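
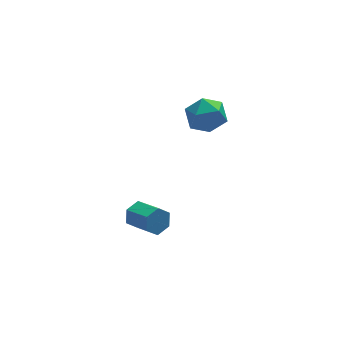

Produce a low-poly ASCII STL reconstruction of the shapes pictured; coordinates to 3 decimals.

solid 
facet normal -0.463 0.813 -0.353
outer loop
vertex -1.271 3.076 -4.004
vertex -1.823 3.005 -3.444
vertex -1.174 3.434 -3.307
endloop
endfacet
facet normal 0.878 0.366 -0.310
outer loop
vertex -1.271 3.076 -4.004
vertex -1.174 3.434 -3.307
vertex -0.525 1.767 -3.437
endloop
endfacet
facet normal 0.878 0.366 -0.310
outer loop
vertex -0.525 1.767 -3.437
vertex -1.174 3.434 -3.307
vertex -0.428 2.125 -2.739
endloop
endfacet
facet normal 0.464 -0.813 0.352
outer loop
vertex -0.525 1.767 -3.437
vertex -0.428 2.125 -2.739
vertex -1.077 1.695 -2.876
endloop
endfacet
facet normal -0.463 0.813 -0.352
outer loop
vertex -1.174 3.434 -3.307
vertex -1.823 3.005 -3.444
vertex -1.726 3.362 -2.746
endloop
endfacet
facet normal 0.545 0.575 0.610
outer loop
vertex -1.174 3.434 -3.307
vertex -1.726 3.362 -2.746
vertex -0.428 2.125 -2.739
endloop
endfacet
facet normal 0.545 0.575 0.611
outer loop
vertex -0.428 2.125 -2.739
vertex -1.726 3.362 -2.746
vertex -0.98 2.053 -2.179
endloop
endfacet
facet normal 0.464 -0.813 0.353
outer loop
vertex -0.428 2.125 -2.739
vertex -0.98 2.053 -2.179
vertex -1.077 1.695 -2.876
endloop
endfacet
facet normal -0.463 0.813 -0.352
outer loop
vertex -1.726 3.362 -2.746
vertex -1.823 3.005 -3.444
vertex -2.375 2.933 -2.883
endloop
endfacet
facet normal -0.332 0.209 0.920
outer loop
vertex -1.726 3.362 -2.746
vertex -2.375 2.933 -2.883
vertex -0.98 2.053 -2.179
endloop
endfacet
facet normal -0.332 0.209 0.920
outer loop
vertex -0.98 2.053 -2.179
vertex -2.375 2.933 -2.883
vertex -1.629 1.624 -2.316
endloop
endfacet
facet normal 0.463 -0.813 0.353
outer loop
vertex -0.98 2.053 -2.179
vertex -1.629 1.624 -2.316
vertex -1.077 1.695 -2.876
endloop
endfacet
facet normal -0.464 0.813 -0.352
outer loop
vertex -2.375 2.933 -2.883
vertex -1.823 3.005 -3.444
vertex -2.472 2.575 -3.581
endloop
endfacet
facet normal -0.878 -0.366 0.310
outer loop
vertex -2.375 2.933 -2.883
vertex -2.472 2.575 -3.581
vertex -1.629 1.624 -2.316
endloop
endfacet
facet normal -0.878 -0.366 0.310
outer loop
vertex -1.629 1.624 -2.316
vertex -2.472 2.575 -3.581
vertex -1.726 1.266 -3.013
endloop
endfacet
facet normal 0.463 -0.813 0.353
outer loop
vertex -1.629 1.624 -2.316
vertex -1.726 1.266 -3.013
vertex -1.077 1.695 -2.876
endloop
endfacet
facet normal -0.464 0.813 -0.353
outer loop
vertex -2.472 2.575 -3.581
vertex -1.823 3.005 -3.444
vertex -1.92 2.647 -4.141
endloop
endfacet
facet normal -0.544 -0.575 -0.611
outer loop
vertex -2.472 2.575 -3.581
vertex -1.92 2.647 -4.141
vertex -1.726 1.266 -3.013
endloop
endfacet
facet normal -0.545 -0.575 -0.610
outer loop
vertex -1.726 1.266 -3.013
vertex -1.92 2.647 -4.141
vertex -1.174 1.338 -3.574
endloop
endfacet
facet normal 0.463 -0.813 0.352
outer loop
vertex -1.726 1.266 -3.013
vertex -1.174 1.338 -3.574
vertex -1.077 1.695 -2.876
endloop
endfacet
facet normal -0.463 0.813 -0.353
outer loop
vertex -1.92 2.647 -4.141
vertex -1.823 3.005 -3.444
vertex -1.271 3.076 -4.004
endloop
endfacet
facet normal 0.332 -0.209 -0.920
outer loop
vertex -1.92 2.647 -4.141
vertex -1.271 3.076 -4.004
vertex -1.174 1.338 -3.574
endloop
endfacet
facet normal 0.332 -0.209 -0.920
outer loop
vertex -1.174 1.338 -3.574
vertex -1.271 3.076 -4.004
vertex -0.525 1.767 -3.437
endloop
endfacet
facet normal 0.463 -0.813 0.352
outer loop
vertex -1.174 1.338 -3.574
vertex -0.525 1.767 -3.437
vertex -1.077 1.695 -2.876
endloop
endfacet
facet normal -0.562 0.816 -0.136
outer loop
vertex 1.241 4.446 2.113
vertex 0.778 4.296 3.128
vertex 1.708 4.919 3.021
endloop
endfacet
facet normal 0.059 0.873 -0.485
outer loop
vertex 1.241 4.446 2.113
vertex 1.708 4.919 3.021
vertex 2.359 4.44 2.238
endloop
endfacet
facet normal 0.107 0.324 -0.940
outer loop
vertex 1.241 4.446 2.113
vertex 2.359 4.44 2.238
vertex 1.831 3.521 1.861
endloop
endfacet
facet normal -0.484 -0.071 -0.872
outer loop
vertex 1.241 4.446 2.113
vertex 1.831 3.521 1.861
vertex 0.853 3.433 2.411
endloop
endfacet
facet normal -0.897 0.233 -0.375
outer loop
vertex 1.241 4.446 2.113
vertex 0.853 3.433 2.411
vertex 0.778 4.296 3.128
endloop
endfacet
facet normal 0.586 0.810 -0.009
outer loop
vertex 2.359 4.44 2.238
vertex 1.708 4.919 3.021
vertex 2.587 4.287 3.329
endloop
endfacet
facet normal -0.418 0.719 0.555
outer loop
vertex 1.708 4.919 3.021
vertex 0.778 4.296 3.128
vertex 1.609 4.199 3.879
endloop
endfacet
facet normal -0.960 -0.224 0.169
outer loop
vertex 0.778 4.296 3.128
vertex 0.853 3.433 2.411
vertex 1.081 3.28 3.502
endloop
endfacet
facet normal -0.292 -0.716 -0.634
outer loop
vertex 0.853 3.433 2.411
vertex 1.831 3.521 1.861
vertex 1.732 2.801 2.719
endloop
endfacet
facet normal 0.664 -0.076 -0.744
outer loop
vertex 1.831 3.521 1.861
vertex 2.359 4.44 2.238
vertex 2.662 3.424 2.612
endloop
endfacet
facet normal 0.484 0.071 0.872
outer loop
vertex 2.199 3.274 3.627
vertex 2.587 4.287 3.329
vertex 1.609 4.199 3.879
endloop
endfacet
facet normal -0.107 -0.324 0.940
outer loop
vertex 2.199 3.274 3.627
vertex 1.609 4.199 3.879
vertex 1.081 3.28 3.502
endloop
endfacet
facet normal -0.059 -0.873 0.485
outer loop
vertex 2.199 3.274 3.627
vertex 1.081 3.28 3.502
vertex 1.732 2.801 2.719
endloop
endfacet
facet normal 0.562 -0.816 0.136
outer loop
vertex 2.199 3.274 3.627
vertex 1.732 2.801 2.719
vertex 2.662 3.424 2.612
endloop
endfacet
facet normal 0.897 -0.233 0.375
outer loop
vertex 2.199 3.274 3.627
vertex 2.662 3.424 2.612
vertex 2.587 4.287 3.329
endloop
endfacet
facet normal 0.292 0.716 0.634
outer loop
vertex 1.609 4.199 3.879
vertex 2.587 4.287 3.329
vertex 1.708 4.919 3.021
endloop
endfacet
facet normal -0.664 0.076 0.744
outer loop
vertex 1.081 3.28 3.502
vertex 1.609 4.199 3.879
vertex 0.778 4.296 3.128
endloop
endfacet
facet normal -0.586 -0.810 0.009
outer loop
vertex 1.732 2.801 2.719
vertex 1.081 3.28 3.502
vertex 0.853 3.433 2.411
endloop
endfacet
facet normal 0.418 -0.719 -0.555
outer loop
vertex 2.662 3.424 2.612
vertex 1.732 2.801 2.719
vertex 1.831 3.521 1.861
endloop
endfacet
facet normal 0.960 0.224 -0.169
outer loop
vertex 2.587 4.287 3.329
vertex 2.662 3.424 2.612
vertex 2.359 4.44 2.238
endloop
endfacet

endsolid


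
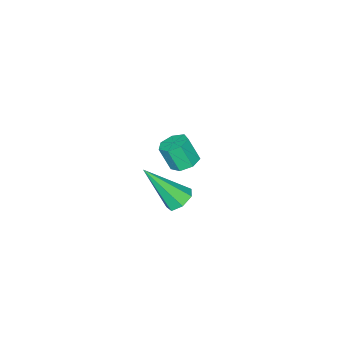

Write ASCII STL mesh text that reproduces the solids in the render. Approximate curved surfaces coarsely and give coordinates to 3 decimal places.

solid 
facet normal -0.353 0.542 -0.762
outer loop
vertex 2.899 0.674 0.977
vertex 2.579 0.253 0.826
vertex 2.463 0.664 1.172
endloop
endfacet
facet normal 0.291 0.668 0.685
outer loop
vertex 2.899 0.674 0.977
vertex 2.463 0.664 1.172
vertex 3.221 -0.733 2.214
endloop
endfacet
facet normal -0.353 0.542 -0.763
outer loop
vertex 2.463 0.664 1.172
vertex 2.579 0.253 0.826
vertex 2.115 0.345 1.106
endloop
endfacet
facet normal -0.472 0.348 0.810
outer loop
vertex 2.463 0.664 1.172
vertex 2.115 0.345 1.106
vertex 3.221 -0.733 2.214
endloop
endfacet
facet normal -0.353 0.542 -0.763
outer loop
vertex 2.115 0.345 1.106
vertex 2.579 0.253 0.826
vertex 2.116 -0.044 0.829
endloop
endfacet
facet normal -0.810 -0.341 0.477
outer loop
vertex 2.115 0.345 1.106
vertex 2.116 -0.044 0.829
vertex 3.221 -0.733 2.214
endloop
endfacet
facet normal -0.353 0.542 -0.763
outer loop
vertex 2.116 -0.044 0.829
vertex 2.579 0.253 0.826
vertex 2.466 -0.209 0.55
endloop
endfacet
facet normal -0.468 -0.881 -0.065
outer loop
vertex 2.116 -0.044 0.829
vertex 2.466 -0.209 0.55
vertex 3.221 -0.733 2.214
endloop
endfacet
facet normal -0.354 0.542 -0.762
outer loop
vertex 2.466 -0.209 0.55
vertex 2.579 0.253 0.826
vertex 2.901 -0.026 0.478
endloop
endfacet
facet normal 0.296 -0.864 -0.407
outer loop
vertex 2.466 -0.209 0.55
vertex 2.901 -0.026 0.478
vertex 3.221 -0.733 2.214
endloop
endfacet
facet normal -0.353 0.543 -0.762
outer loop
vertex 2.901 -0.026 0.478
vertex 2.579 0.253 0.826
vertex 3.094 0.367 0.669
endloop
endfacet
facet normal 0.907 -0.304 -0.291
outer loop
vertex 2.901 -0.026 0.478
vertex 3.094 0.367 0.669
vertex 3.221 -0.733 2.214
endloop
endfacet
facet normal -0.353 0.542 -0.763
outer loop
vertex 3.094 0.367 0.669
vertex 2.579 0.253 0.826
vertex 2.899 0.674 0.977
endloop
endfacet
facet normal 0.905 0.379 0.195
outer loop
vertex 3.094 0.367 0.669
vertex 2.899 0.674 0.977
vertex 3.221 -0.733 2.214
endloop
endfacet
facet normal -0.147 0.405 -0.902
outer loop
vertex -1.335 -3.243 -2.608
vertex -1.878 -3.474 -2.623
vertex -1.707 -2.948 -2.415
endloop
endfacet
facet normal 0.672 0.710 0.210
outer loop
vertex -1.335 -3.243 -2.608
vertex -1.707 -2.948 -2.415
vertex -1.179 -3.676 -1.642
endloop
endfacet
facet normal 0.672 0.710 0.210
outer loop
vertex -1.179 -3.676 -1.642
vertex -1.707 -2.948 -2.415
vertex -1.551 -3.381 -1.449
endloop
endfacet
facet normal 0.147 -0.405 0.902
outer loop
vertex -1.179 -3.676 -1.642
vertex -1.551 -3.381 -1.449
vertex -1.722 -3.906 -1.657
endloop
endfacet
facet normal -0.146 0.405 -0.903
outer loop
vertex -1.707 -2.948 -2.415
vertex -1.878 -3.474 -2.623
vertex -2.208 -3.049 -2.379
endloop
endfacet
facet normal -0.150 0.893 0.424
outer loop
vertex -1.707 -2.948 -2.415
vertex -2.208 -3.049 -2.379
vertex -1.551 -3.381 -1.449
endloop
endfacet
facet normal -0.150 0.893 0.425
outer loop
vertex -1.551 -3.381 -1.449
vertex -2.208 -3.049 -2.379
vertex -2.051 -3.482 -1.413
endloop
endfacet
facet normal 0.147 -0.405 0.902
outer loop
vertex -1.551 -3.381 -1.449
vertex -2.051 -3.482 -1.413
vertex -1.722 -3.906 -1.657
endloop
endfacet
facet normal -0.145 0.405 -0.903
outer loop
vertex -2.208 -3.049 -2.379
vertex -1.878 -3.474 -2.623
vertex -2.46 -3.469 -2.527
endloop
endfacet
facet normal -0.858 0.402 0.320
outer loop
vertex -2.208 -3.049 -2.379
vertex -2.46 -3.469 -2.527
vertex -2.051 -3.482 -1.413
endloop
endfacet
facet normal -0.857 0.404 0.319
outer loop
vertex -2.051 -3.482 -1.413
vertex -2.46 -3.469 -2.527
vertex -2.304 -3.902 -1.561
endloop
endfacet
facet normal 0.146 -0.406 0.902
outer loop
vertex -2.051 -3.482 -1.413
vertex -2.304 -3.902 -1.561
vertex -1.722 -3.906 -1.657
endloop
endfacet
facet normal -0.145 0.405 -0.903
outer loop
vertex -2.46 -3.469 -2.527
vertex -1.878 -3.474 -2.623
vertex -2.275 -3.893 -2.747
endloop
endfacet
facet normal -0.921 -0.389 -0.025
outer loop
vertex -2.46 -3.469 -2.527
vertex -2.275 -3.893 -2.747
vertex -2.304 -3.902 -1.561
endloop
endfacet
facet normal -0.920 -0.390 -0.025
outer loop
vertex -2.304 -3.902 -1.561
vertex -2.275 -3.893 -2.747
vertex -2.118 -4.326 -1.781
endloop
endfacet
facet normal 0.146 -0.404 0.903
outer loop
vertex -2.304 -3.902 -1.561
vertex -2.118 -4.326 -1.781
vertex -1.722 -3.906 -1.657
endloop
endfacet
facet normal -0.145 0.405 -0.903
outer loop
vertex -2.275 -3.893 -2.747
vertex -1.878 -3.474 -2.623
vertex -1.79 -4.0 -2.873
endloop
endfacet
facet normal -0.288 -0.890 -0.352
outer loop
vertex -2.275 -3.893 -2.747
vertex -1.79 -4.0 -2.873
vertex -2.118 -4.326 -1.781
endloop
endfacet
facet normal -0.289 -0.890 -0.352
outer loop
vertex -2.118 -4.326 -1.781
vertex -1.79 -4.0 -2.873
vertex -1.634 -4.433 -1.907
endloop
endfacet
facet normal 0.146 -0.404 0.903
outer loop
vertex -2.118 -4.326 -1.781
vertex -1.634 -4.433 -1.907
vertex -1.722 -3.906 -1.657
endloop
endfacet
facet normal -0.146 0.405 -0.903
outer loop
vertex -1.79 -4.0 -2.873
vertex -1.878 -3.474 -2.623
vertex -1.372 -3.711 -2.811
endloop
endfacet
facet normal 0.559 -0.719 -0.413
outer loop
vertex -1.79 -4.0 -2.873
vertex -1.372 -3.711 -2.811
vertex -1.634 -4.433 -1.907
endloop
endfacet
facet normal 0.558 -0.720 -0.413
outer loop
vertex -1.634 -4.433 -1.907
vertex -1.372 -3.711 -2.811
vertex -1.216 -4.144 -1.846
endloop
endfacet
facet normal 0.147 -0.404 0.903
outer loop
vertex -1.634 -4.433 -1.907
vertex -1.216 -4.144 -1.846
vertex -1.722 -3.906 -1.657
endloop
endfacet
facet normal -0.147 0.403 -0.903
outer loop
vertex -1.372 -3.711 -2.811
vertex -1.878 -3.474 -2.623
vertex -1.335 -3.243 -2.608
endloop
endfacet
facet normal 0.987 -0.007 -0.163
outer loop
vertex -1.372 -3.711 -2.811
vertex -1.335 -3.243 -2.608
vertex -1.216 -4.144 -1.846
endloop
endfacet
facet normal 0.987 -0.007 -0.163
outer loop
vertex -1.216 -4.144 -1.846
vertex -1.335 -3.243 -2.608
vertex -1.179 -3.676 -1.642
endloop
endfacet
facet normal 0.147 -0.405 0.902
outer loop
vertex -1.216 -4.144 -1.846
vertex -1.179 -3.676 -1.642
vertex -1.722 -3.906 -1.657
endloop
endfacet

endsolid


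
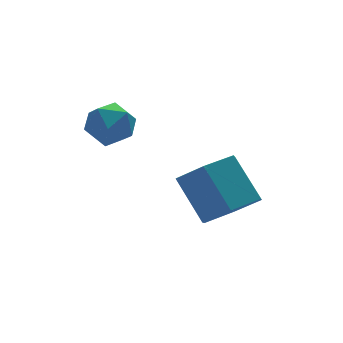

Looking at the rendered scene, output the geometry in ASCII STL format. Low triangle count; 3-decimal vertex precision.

solid 
facet normal 0.195 0.068 0.979
outer loop
vertex 1.869 3.529 -0.996
vertex 1.26 3.184 -0.851
vertex 1.866 2.816 -0.946
endloop
endfacet
facet normal 0.799 0.039 0.601
outer loop
vertex 1.869 3.529 -0.996
vertex 1.866 2.816 -0.946
vertex 2.24 3.136 -1.464
endloop
endfacet
facet normal 0.799 0.585 0.142
outer loop
vertex 1.869 3.529 -0.996
vertex 2.24 3.136 -1.464
vertex 1.866 3.702 -1.69
endloop
endfacet
facet normal 0.195 0.952 0.236
outer loop
vertex 1.869 3.529 -0.996
vertex 1.866 3.702 -1.69
vertex 1.26 3.732 -1.311
endloop
endfacet
facet normal -0.179 0.633 0.754
outer loop
vertex 1.869 3.529 -0.996
vertex 1.26 3.732 -1.311
vertex 1.26 3.184 -0.851
endloop
endfacet
facet normal 0.793 -0.567 0.222
outer loop
vertex 2.24 3.136 -1.464
vertex 1.866 2.816 -0.946
vertex 1.86 2.548 -1.609
endloop
endfacet
facet normal -0.185 -0.520 0.834
outer loop
vertex 1.866 2.816 -0.946
vertex 1.26 3.184 -0.851
vertex 1.254 2.578 -1.23
endloop
endfacet
facet normal -0.790 0.394 0.470
outer loop
vertex 1.26 3.184 -0.851
vertex 1.26 3.732 -1.311
vertex 0.88 3.144 -1.456
endloop
endfacet
facet normal -0.184 0.912 -0.367
outer loop
vertex 1.26 3.732 -1.311
vertex 1.866 3.702 -1.69
vertex 1.254 3.464 -1.974
endloop
endfacet
facet normal 0.794 0.317 -0.519
outer loop
vertex 1.866 3.702 -1.69
vertex 2.24 3.136 -1.464
vertex 1.86 3.096 -2.069
endloop
endfacet
facet normal -0.195 -0.952 -0.236
outer loop
vertex 1.251 2.751 -1.924
vertex 1.86 2.548 -1.609
vertex 1.254 2.578 -1.23
endloop
endfacet
facet normal -0.799 -0.585 -0.142
outer loop
vertex 1.251 2.751 -1.924
vertex 1.254 2.578 -1.23
vertex 0.88 3.144 -1.456
endloop
endfacet
facet normal -0.799 -0.039 -0.601
outer loop
vertex 1.251 2.751 -1.924
vertex 0.88 3.144 -1.456
vertex 1.254 3.464 -1.974
endloop
endfacet
facet normal -0.195 -0.068 -0.979
outer loop
vertex 1.251 2.751 -1.924
vertex 1.254 3.464 -1.974
vertex 1.86 3.096 -2.069
endloop
endfacet
facet normal 0.179 -0.633 -0.754
outer loop
vertex 1.251 2.751 -1.924
vertex 1.86 3.096 -2.069
vertex 1.86 2.548 -1.609
endloop
endfacet
facet normal 0.184 -0.912 0.367
outer loop
vertex 1.254 2.578 -1.23
vertex 1.86 2.548 -1.609
vertex 1.866 2.816 -0.946
endloop
endfacet
facet normal -0.794 -0.317 0.519
outer loop
vertex 0.88 3.144 -1.456
vertex 1.254 2.578 -1.23
vertex 1.26 3.184 -0.851
endloop
endfacet
facet normal -0.793 0.567 -0.222
outer loop
vertex 1.254 3.464 -1.974
vertex 0.88 3.144 -1.456
vertex 1.26 3.732 -1.311
endloop
endfacet
facet normal 0.185 0.520 -0.834
outer loop
vertex 1.86 3.096 -2.069
vertex 1.254 3.464 -1.974
vertex 1.866 3.702 -1.69
endloop
endfacet
facet normal 0.790 -0.394 -0.470
outer loop
vertex 1.86 2.548 -1.609
vertex 1.86 3.096 -2.069
vertex 2.24 3.136 -1.464
endloop
endfacet
facet normal 0.148 -0.703 -0.696
outer loop
vertex 4.559 1.02 -3.746
vertex 4.038 1.487 -4.328
vertex 4.934 1.642 -4.294
endloop
endfacet
facet normal 0.899 -0.197 0.391
outer loop
vertex 4.559 1.02 -3.746
vertex 4.934 1.642 -4.294
vertex 4.342 2.045 -2.73
endloop
endfacet
facet normal 0.898 -0.199 0.391
outer loop
vertex 4.342 2.045 -2.73
vertex 4.934 1.642 -4.294
vertex 4.718 2.667 -3.277
endloop
endfacet
facet normal -0.148 0.702 0.697
outer loop
vertex 4.342 2.045 -2.73
vertex 4.718 2.667 -3.277
vertex 3.822 2.513 -3.312
endloop
endfacet
facet normal 0.148 -0.702 -0.697
outer loop
vertex 4.934 1.642 -4.294
vertex 4.038 1.487 -4.328
vertex 4.414 2.11 -4.876
endloop
endfacet
facet normal 0.807 0.493 -0.325
outer loop
vertex 4.934 1.642 -4.294
vertex 4.414 2.11 -4.876
vertex 4.718 2.667 -3.277
endloop
endfacet
facet normal 0.807 0.493 -0.325
outer loop
vertex 4.718 2.667 -3.277
vertex 4.414 2.11 -4.876
vertex 4.198 3.135 -3.859
endloop
endfacet
facet normal -0.148 0.702 0.697
outer loop
vertex 4.718 2.667 -3.277
vertex 4.198 3.135 -3.859
vertex 3.822 2.513 -3.312
endloop
endfacet
facet normal 0.148 -0.702 -0.697
outer loop
vertex 4.414 2.11 -4.876
vertex 4.038 1.487 -4.328
vertex 3.518 1.955 -4.91
endloop
endfacet
facet normal -0.092 0.691 -0.717
outer loop
vertex 4.414 2.11 -4.876
vertex 3.518 1.955 -4.91
vertex 4.198 3.135 -3.859
endloop
endfacet
facet normal -0.091 0.691 -0.717
outer loop
vertex 4.198 3.135 -3.859
vertex 3.518 1.955 -4.91
vertex 3.301 2.98 -3.894
endloop
endfacet
facet normal -0.149 0.702 0.696
outer loop
vertex 4.198 3.135 -3.859
vertex 3.301 2.98 -3.894
vertex 3.822 2.513 -3.312
endloop
endfacet
facet normal 0.148 -0.702 -0.697
outer loop
vertex 3.518 1.955 -4.91
vertex 4.038 1.487 -4.328
vertex 3.142 1.333 -4.363
endloop
endfacet
facet normal -0.898 0.198 -0.392
outer loop
vertex 3.518 1.955 -4.91
vertex 3.142 1.333 -4.363
vertex 3.301 2.98 -3.894
endloop
endfacet
facet normal -0.899 0.198 -0.391
outer loop
vertex 3.301 2.98 -3.894
vertex 3.142 1.333 -4.363
vertex 2.926 2.358 -3.346
endloop
endfacet
facet normal -0.148 0.703 0.696
outer loop
vertex 3.301 2.98 -3.894
vertex 2.926 2.358 -3.346
vertex 3.822 2.513 -3.312
endloop
endfacet
facet normal 0.148 -0.702 -0.697
outer loop
vertex 3.142 1.333 -4.363
vertex 4.038 1.487 -4.328
vertex 3.662 0.865 -3.781
endloop
endfacet
facet normal -0.807 -0.493 0.325
outer loop
vertex 3.142 1.333 -4.363
vertex 3.662 0.865 -3.781
vertex 2.926 2.358 -3.346
endloop
endfacet
facet normal -0.807 -0.493 0.325
outer loop
vertex 2.926 2.358 -3.346
vertex 3.662 0.865 -3.781
vertex 3.446 1.89 -2.764
endloop
endfacet
facet normal -0.148 0.702 0.697
outer loop
vertex 2.926 2.358 -3.346
vertex 3.446 1.89 -2.764
vertex 3.822 2.513 -3.312
endloop
endfacet
facet normal 0.149 -0.702 -0.696
outer loop
vertex 3.662 0.865 -3.781
vertex 4.038 1.487 -4.328
vertex 4.559 1.02 -3.746
endloop
endfacet
facet normal 0.092 -0.692 0.716
outer loop
vertex 3.662 0.865 -3.781
vertex 4.559 1.02 -3.746
vertex 3.446 1.89 -2.764
endloop
endfacet
facet normal 0.092 -0.691 0.717
outer loop
vertex 3.446 1.89 -2.764
vertex 4.559 1.02 -3.746
vertex 4.342 2.045 -2.73
endloop
endfacet
facet normal -0.148 0.702 0.697
outer loop
vertex 3.446 1.89 -2.764
vertex 4.342 2.045 -2.73
vertex 3.822 2.513 -3.312
endloop
endfacet

endsolid


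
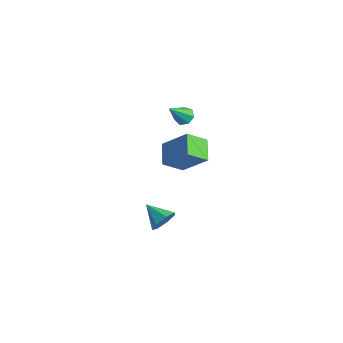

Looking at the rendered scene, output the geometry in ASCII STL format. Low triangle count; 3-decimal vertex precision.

solid 
facet normal -0.649 -0.360 -0.671
outer loop
vertex 1.911 -0.996 0.833
vertex 2.17 0.232 -0.076
vertex 3.054 -1.755 0.134
endloop
endfacet
facet normal -0.167 -0.792 0.587
outer loop
vertex 4.43 -0.992 1.556
vertex 1.911 -0.996 0.833
vertex 3.054 -1.755 0.134
endloop
endfacet
facet normal -0.649 -0.359 -0.671
outer loop
vertex 3.054 -1.755 0.134
vertex 2.17 0.232 -0.076
vertex 3.313 -0.526 -0.775
endloop
endfacet
facet normal 0.742 -0.492 -0.454
outer loop
vertex 3.313 -0.526 -0.775
vertex 4.43 -0.992 1.556
vertex 3.054 -1.755 0.134
endloop
endfacet
facet normal -0.742 0.493 0.454
outer loop
vertex 1.911 -0.996 0.833
vertex 3.546 0.995 1.346
vertex 2.17 0.232 -0.076
endloop
endfacet
facet normal -0.167 -0.793 0.586
outer loop
vertex 3.287 -0.234 2.255
vertex 1.911 -0.996 0.833
vertex 4.43 -0.992 1.556
endloop
endfacet
facet normal -0.742 0.492 0.454
outer loop
vertex 3.287 -0.234 2.255
vertex 3.546 0.995 1.346
vertex 1.911 -0.996 0.833
endloop
endfacet
facet normal 0.167 0.792 -0.587
outer loop
vertex 2.17 0.232 -0.076
vertex 3.546 0.995 1.346
vertex 3.313 -0.526 -0.775
endloop
endfacet
facet normal 0.742 -0.493 -0.454
outer loop
vertex 4.689 0.236 0.647
vertex 4.43 -0.992 1.556
vertex 3.313 -0.526 -0.775
endloop
endfacet
facet normal 0.167 0.792 -0.587
outer loop
vertex 3.313 -0.526 -0.775
vertex 3.546 0.995 1.346
vertex 4.689 0.236 0.647
endloop
endfacet
facet normal 0.649 0.360 0.671
outer loop
vertex 4.689 0.236 0.647
vertex 3.287 -0.234 2.255
vertex 4.43 -0.992 1.556
endloop
endfacet
facet normal 0.649 0.359 0.671
outer loop
vertex 3.546 0.995 1.346
vertex 3.287 -0.234 2.255
vertex 4.689 0.236 0.647
endloop
endfacet
facet normal -0.116 0.678 -0.726
outer loop
vertex 3.17 -0.037 2.98
vertex 2.568 0.086 3.191
vertex 3.125 0.37 3.367
endloop
endfacet
facet normal 0.976 -0.083 0.201
outer loop
vertex 3.17 -0.037 2.98
vertex 3.125 0.37 3.367
vertex 2.772 -1.106 4.469
endloop
endfacet
facet normal -0.116 0.677 -0.726
outer loop
vertex 3.125 0.37 3.367
vertex 2.568 0.086 3.191
vertex 2.661 0.564 3.622
endloop
endfacet
facet normal 0.564 0.403 0.720
outer loop
vertex 3.125 0.37 3.367
vertex 2.661 0.564 3.622
vertex 2.772 -1.106 4.469
endloop
endfacet
facet normal -0.115 0.677 -0.726
outer loop
vertex 2.661 0.564 3.622
vertex 2.568 0.086 3.191
vertex 2.126 0.398 3.552
endloop
endfacet
facet normal -0.246 0.425 0.871
outer loop
vertex 2.661 0.564 3.622
vertex 2.126 0.398 3.552
vertex 2.772 -1.106 4.469
endloop
endfacet
facet normal -0.115 0.678 -0.726
outer loop
vertex 2.126 0.398 3.552
vertex 2.568 0.086 3.191
vertex 1.924 -0.003 3.21
endloop
endfacet
facet normal -0.843 -0.034 0.538
outer loop
vertex 2.126 0.398 3.552
vertex 1.924 -0.003 3.21
vertex 2.772 -1.106 4.469
endloop
endfacet
facet normal -0.115 0.677 -0.727
outer loop
vertex 1.924 -0.003 3.21
vertex 2.568 0.086 3.191
vertex 2.207 -0.337 2.854
endloop
endfacet
facet normal -0.777 -0.629 -0.028
outer loop
vertex 1.924 -0.003 3.21
vertex 2.207 -0.337 2.854
vertex 2.772 -1.106 4.469
endloop
endfacet
facet normal -0.117 0.678 -0.726
outer loop
vertex 2.207 -0.337 2.854
vertex 2.568 0.086 3.191
vertex 2.761 -0.352 2.751
endloop
endfacet
facet normal -0.099 -0.911 -0.399
outer loop
vertex 2.207 -0.337 2.854
vertex 2.761 -0.352 2.751
vertex 2.772 -1.106 4.469
endloop
endfacet
facet normal -0.116 0.678 -0.726
outer loop
vertex 2.761 -0.352 2.751
vertex 2.568 0.086 3.191
vertex 3.17 -0.037 2.98
endloop
endfacet
facet normal 0.682 -0.668 -0.298
outer loop
vertex 2.761 -0.352 2.751
vertex 3.17 -0.037 2.98
vertex 2.772 -1.106 4.469
endloop
endfacet
facet normal 0.867 0.198 -0.457
outer loop
vertex 4.234 -2.305 -3.478
vertex 3.795 -2.164 -4.251
vertex 4.0 -1.571 -3.605
endloop
endfacet
facet normal -0.043 0.157 0.987
outer loop
vertex 4.234 -2.305 -3.478
vertex 4.0 -1.571 -3.605
vertex 2.425 -2.476 -3.529
endloop
endfacet
facet normal 0.867 0.198 -0.457
outer loop
vertex 4.0 -1.571 -3.605
vertex 3.795 -2.164 -4.251
vertex 3.611 -1.283 -4.219
endloop
endfacet
facet normal -0.385 0.718 0.580
outer loop
vertex 4.0 -1.571 -3.605
vertex 3.611 -1.283 -4.219
vertex 2.425 -2.476 -3.529
endloop
endfacet
facet normal 0.867 0.198 -0.457
outer loop
vertex 3.611 -1.283 -4.219
vertex 3.795 -2.164 -4.251
vertex 3.361 -1.659 -4.856
endloop
endfacet
facet normal -0.735 0.669 -0.107
outer loop
vertex 3.611 -1.283 -4.219
vertex 3.361 -1.659 -4.856
vertex 2.425 -2.476 -3.529
endloop
endfacet
facet normal 0.867 0.198 -0.456
outer loop
vertex 3.361 -1.659 -4.856
vertex 3.795 -2.164 -4.251
vertex 3.438 -2.414 -5.038
endloop
endfacet
facet normal -0.830 0.049 -0.555
outer loop
vertex 3.361 -1.659 -4.856
vertex 3.438 -2.414 -5.038
vertex 2.425 -2.476 -3.529
endloop
endfacet
facet normal 0.867 0.198 -0.456
outer loop
vertex 3.438 -2.414 -5.038
vertex 3.795 -2.164 -4.251
vertex 3.784 -2.981 -4.627
endloop
endfacet
facet normal -0.598 -0.676 -0.429
outer loop
vertex 3.438 -2.414 -5.038
vertex 3.784 -2.981 -4.627
vertex 2.425 -2.476 -3.529
endloop
endfacet
facet normal 0.868 0.198 -0.456
outer loop
vertex 3.784 -2.981 -4.627
vertex 3.795 -2.164 -4.251
vertex 4.138 -2.933 -3.932
endloop
endfacet
facet normal -0.215 -0.961 0.176
outer loop
vertex 3.784 -2.981 -4.627
vertex 4.138 -2.933 -3.932
vertex 2.425 -2.476 -3.529
endloop
endfacet
facet normal 0.867 0.197 -0.457
outer loop
vertex 4.138 -2.933 -3.932
vertex 3.795 -2.164 -4.251
vertex 4.234 -2.305 -3.478
endloop
endfacet
facet normal 0.033 -0.589 0.808
outer loop
vertex 4.138 -2.933 -3.932
vertex 4.234 -2.305 -3.478
vertex 2.425 -2.476 -3.529
endloop
endfacet

endsolid


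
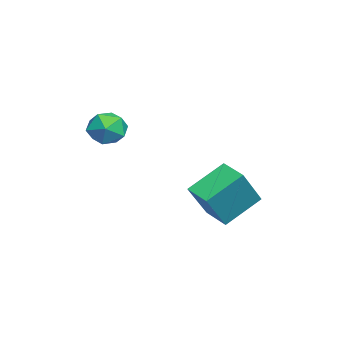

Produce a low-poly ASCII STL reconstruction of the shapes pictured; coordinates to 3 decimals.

solid 
facet normal -0.702 -0.674 0.231
outer loop
vertex -1.196 1.685 -2.05
vertex -2.204 2.233 -3.515
vertex -0.414 0.54 -3.016
endloop
endfacet
facet normal 0.541 -0.295 0.787
outer loop
vertex 0.344 1.267 -3.265
vertex -1.196 1.685 -2.05
vertex -0.414 0.54 -3.016
endloop
endfacet
facet normal -0.702 -0.674 0.231
outer loop
vertex -0.414 0.54 -3.016
vertex -2.204 2.233 -3.515
vertex -1.422 1.087 -4.481
endloop
endfacet
facet normal 0.463 -0.678 -0.571
outer loop
vertex -1.422 1.087 -4.481
vertex 0.344 1.267 -3.265
vertex -0.414 0.54 -3.016
endloop
endfacet
facet normal -0.462 0.678 0.572
outer loop
vertex -1.196 1.685 -2.05
vertex -1.446 2.96 -3.764
vertex -2.204 2.233 -3.515
endloop
endfacet
facet normal 0.541 -0.294 0.788
outer loop
vertex -0.438 2.413 -2.299
vertex -1.196 1.685 -2.05
vertex 0.344 1.267 -3.265
endloop
endfacet
facet normal -0.463 0.678 0.572
outer loop
vertex -0.438 2.413 -2.299
vertex -1.446 2.96 -3.764
vertex -1.196 1.685 -2.05
endloop
endfacet
facet normal -0.541 0.295 -0.788
outer loop
vertex -2.204 2.233 -3.515
vertex -1.446 2.96 -3.764
vertex -1.422 1.087 -4.481
endloop
endfacet
facet normal 0.463 -0.677 -0.572
outer loop
vertex -0.664 1.815 -4.73
vertex 0.344 1.267 -3.265
vertex -1.422 1.087 -4.481
endloop
endfacet
facet normal -0.542 0.294 -0.787
outer loop
vertex -1.422 1.087 -4.481
vertex -1.446 2.96 -3.764
vertex -0.664 1.815 -4.73
endloop
endfacet
facet normal 0.702 0.674 -0.231
outer loop
vertex -0.664 1.815 -4.73
vertex -0.438 2.413 -2.299
vertex 0.344 1.267 -3.265
endloop
endfacet
facet normal 0.702 0.674 -0.231
outer loop
vertex -1.446 2.96 -3.764
vertex -0.438 2.413 -2.299
vertex -0.664 1.815 -4.73
endloop
endfacet
facet normal -0.730 0.466 -0.500
outer loop
vertex 0.237 -1.764 -0.734
vertex -0.307 -2.109 -0.261
vertex 0.007 -1.402 -0.06
endloop
endfacet
facet normal -0.130 0.854 -0.503
outer loop
vertex 0.237 -1.764 -0.734
vertex 0.007 -1.402 -0.06
vertex 0.779 -1.407 -0.268
endloop
endfacet
facet normal 0.385 0.460 -0.800
outer loop
vertex 0.237 -1.764 -0.734
vertex 0.779 -1.407 -0.268
vertex 0.942 -2.116 -0.597
endloop
endfacet
facet normal 0.105 -0.171 -0.980
outer loop
vertex 0.237 -1.764 -0.734
vertex 0.942 -2.116 -0.597
vertex 0.271 -2.55 -0.593
endloop
endfacet
facet normal -0.584 -0.168 -0.794
outer loop
vertex 0.237 -1.764 -0.734
vertex 0.271 -2.55 -0.593
vertex -0.307 -2.109 -0.261
endloop
endfacet
facet normal 0.053 0.983 0.174
outer loop
vertex 0.779 -1.407 -0.268
vertex 0.007 -1.402 -0.06
vertex 0.569 -1.53 0.493
endloop
endfacet
facet normal -0.917 0.356 0.180
outer loop
vertex 0.007 -1.402 -0.06
vertex -0.307 -2.109 -0.261
vertex -0.102 -1.964 0.497
endloop
endfacet
facet normal -0.681 -0.670 -0.296
outer loop
vertex -0.307 -2.109 -0.261
vertex 0.271 -2.55 -0.593
vertex 0.061 -2.673 0.168
endloop
endfacet
facet normal 0.433 -0.675 -0.597
outer loop
vertex 0.271 -2.55 -0.593
vertex 0.942 -2.116 -0.597
vertex 0.833 -2.678 -0.04
endloop
endfacet
facet normal 0.887 0.346 -0.306
outer loop
vertex 0.942 -2.116 -0.597
vertex 0.779 -1.407 -0.268
vertex 1.147 -1.971 0.161
endloop
endfacet
facet normal -0.105 0.171 0.980
outer loop
vertex 0.603 -2.316 0.634
vertex 0.569 -1.53 0.493
vertex -0.102 -1.964 0.497
endloop
endfacet
facet normal -0.385 -0.460 0.800
outer loop
vertex 0.603 -2.316 0.634
vertex -0.102 -1.964 0.497
vertex 0.061 -2.673 0.168
endloop
endfacet
facet normal 0.130 -0.854 0.503
outer loop
vertex 0.603 -2.316 0.634
vertex 0.061 -2.673 0.168
vertex 0.833 -2.678 -0.04
endloop
endfacet
facet normal 0.730 -0.466 0.500
outer loop
vertex 0.603 -2.316 0.634
vertex 0.833 -2.678 -0.04
vertex 1.147 -1.971 0.161
endloop
endfacet
facet normal 0.584 0.168 0.794
outer loop
vertex 0.603 -2.316 0.634
vertex 1.147 -1.971 0.161
vertex 0.569 -1.53 0.493
endloop
endfacet
facet normal -0.433 0.675 0.597
outer loop
vertex -0.102 -1.964 0.497
vertex 0.569 -1.53 0.493
vertex 0.007 -1.402 -0.06
endloop
endfacet
facet normal -0.887 -0.346 0.306
outer loop
vertex 0.061 -2.673 0.168
vertex -0.102 -1.964 0.497
vertex -0.307 -2.109 -0.261
endloop
endfacet
facet normal -0.053 -0.983 -0.174
outer loop
vertex 0.833 -2.678 -0.04
vertex 0.061 -2.673 0.168
vertex 0.271 -2.55 -0.593
endloop
endfacet
facet normal 0.917 -0.356 -0.180
outer loop
vertex 1.147 -1.971 0.161
vertex 0.833 -2.678 -0.04
vertex 0.942 -2.116 -0.597
endloop
endfacet
facet normal 0.681 0.670 0.296
outer loop
vertex 0.569 -1.53 0.493
vertex 1.147 -1.971 0.161
vertex 0.779 -1.407 -0.268
endloop
endfacet

endsolid


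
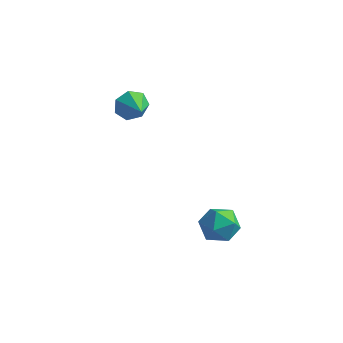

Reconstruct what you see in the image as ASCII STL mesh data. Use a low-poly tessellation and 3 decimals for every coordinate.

solid 
facet normal -0.321 0.905 0.280
outer loop
vertex 3.512 1.699 -0.731
vertex 3.035 1.315 -0.037
vertex 3.91 1.584 0.096
endloop
endfacet
facet normal 0.323 0.946 -0.024
outer loop
vertex 3.512 1.699 -0.731
vertex 3.91 1.584 0.096
vertex 4.386 1.402 -0.676
endloop
endfacet
facet normal 0.273 0.677 -0.683
outer loop
vertex 3.512 1.699 -0.731
vertex 4.386 1.402 -0.676
vertex 3.805 1.02 -1.287
endloop
endfacet
facet normal -0.403 0.469 -0.786
outer loop
vertex 3.512 1.699 -0.731
vertex 3.805 1.02 -1.287
vertex 2.97 0.966 -0.891
endloop
endfacet
facet normal -0.769 0.610 -0.191
outer loop
vertex 3.512 1.699 -0.731
vertex 2.97 0.966 -0.891
vertex 3.035 1.315 -0.037
endloop
endfacet
facet normal 0.770 0.534 0.349
outer loop
vertex 4.386 1.402 -0.676
vertex 3.91 1.584 0.096
vertex 4.45 0.834 0.051
endloop
endfacet
facet normal -0.271 0.467 0.842
outer loop
vertex 3.91 1.584 0.096
vertex 3.035 1.315 -0.037
vertex 3.615 0.78 0.447
endloop
endfacet
facet normal -0.997 -0.010 0.080
outer loop
vertex 3.035 1.315 -0.037
vertex 2.97 0.966 -0.891
vertex 3.034 0.398 -0.164
endloop
endfacet
facet normal -0.404 -0.238 -0.884
outer loop
vertex 2.97 0.966 -0.891
vertex 3.805 1.02 -1.287
vertex 3.51 0.216 -0.936
endloop
endfacet
facet normal 0.690 0.099 -0.717
outer loop
vertex 3.805 1.02 -1.287
vertex 4.386 1.402 -0.676
vertex 4.385 0.485 -0.803
endloop
endfacet
facet normal 0.403 -0.469 0.786
outer loop
vertex 3.908 0.101 -0.109
vertex 4.45 0.834 0.051
vertex 3.615 0.78 0.447
endloop
endfacet
facet normal -0.273 -0.677 0.683
outer loop
vertex 3.908 0.101 -0.109
vertex 3.615 0.78 0.447
vertex 3.034 0.398 -0.164
endloop
endfacet
facet normal -0.323 -0.946 0.024
outer loop
vertex 3.908 0.101 -0.109
vertex 3.034 0.398 -0.164
vertex 3.51 0.216 -0.936
endloop
endfacet
facet normal 0.321 -0.905 -0.280
outer loop
vertex 3.908 0.101 -0.109
vertex 3.51 0.216 -0.936
vertex 4.385 0.485 -0.803
endloop
endfacet
facet normal 0.769 -0.610 0.191
outer loop
vertex 3.908 0.101 -0.109
vertex 4.385 0.485 -0.803
vertex 4.45 0.834 0.051
endloop
endfacet
facet normal 0.404 0.238 0.884
outer loop
vertex 3.615 0.78 0.447
vertex 4.45 0.834 0.051
vertex 3.91 1.584 0.096
endloop
endfacet
facet normal -0.690 -0.099 0.717
outer loop
vertex 3.034 0.398 -0.164
vertex 3.615 0.78 0.447
vertex 3.035 1.315 -0.037
endloop
endfacet
facet normal -0.770 -0.534 -0.349
outer loop
vertex 3.51 0.216 -0.936
vertex 3.034 0.398 -0.164
vertex 2.97 0.966 -0.891
endloop
endfacet
facet normal 0.271 -0.467 -0.842
outer loop
vertex 4.385 0.485 -0.803
vertex 3.51 0.216 -0.936
vertex 3.805 1.02 -1.287
endloop
endfacet
facet normal 0.997 0.010 -0.080
outer loop
vertex 4.45 0.834 0.051
vertex 4.385 0.485 -0.803
vertex 4.386 1.402 -0.676
endloop
endfacet
facet normal -0.774 0.556 -0.304
outer loop
vertex -1.409 3.221 2.599
vertex -1.797 3.037 3.25
vertex -1.316 3.638 3.124
endloop
endfacet
facet normal 0.927 0.196 -0.320
outer loop
vertex -1.409 3.221 2.599
vertex -1.316 3.638 3.124
vertex -0.883 2.383 3.61
endloop
endfacet
facet normal -0.774 0.555 -0.304
outer loop
vertex -1.316 3.638 3.124
vertex -1.797 3.037 3.25
vertex -1.585 3.603 3.744
endloop
endfacet
facet normal 0.819 0.430 0.380
outer loop
vertex -1.316 3.638 3.124
vertex -1.585 3.603 3.744
vertex -0.883 2.383 3.61
endloop
endfacet
facet normal -0.773 0.556 -0.305
outer loop
vertex -1.585 3.603 3.744
vertex -1.797 3.037 3.25
vertex -2.014 3.142 3.992
endloop
endfacet
facet normal 0.392 0.125 0.911
outer loop
vertex -1.585 3.603 3.744
vertex -2.014 3.142 3.992
vertex -0.883 2.383 3.61
endloop
endfacet
facet normal -0.774 0.555 -0.305
outer loop
vertex -2.014 3.142 3.992
vertex -1.797 3.037 3.25
vertex -2.279 2.602 3.682
endloop
endfacet
facet normal -0.031 -0.486 0.873
outer loop
vertex -2.014 3.142 3.992
vertex -2.279 2.602 3.682
vertex -0.883 2.383 3.61
endloop
endfacet
facet normal -0.774 0.555 -0.305
outer loop
vertex -2.279 2.602 3.682
vertex -1.797 3.037 3.25
vertex -2.181 2.39 3.047
endloop
endfacet
facet normal -0.133 -0.946 0.295
outer loop
vertex -2.279 2.602 3.682
vertex -2.181 2.39 3.047
vertex -0.883 2.383 3.61
endloop
endfacet
facet normal -0.774 0.555 -0.305
outer loop
vertex -2.181 2.39 3.047
vertex -1.797 3.037 3.25
vertex -1.794 2.665 2.565
endloop
endfacet
facet normal 0.163 -0.908 -0.387
outer loop
vertex -2.181 2.39 3.047
vertex -1.794 2.665 2.565
vertex -0.883 2.383 3.61
endloop
endfacet
facet normal -0.774 0.555 -0.305
outer loop
vertex -1.794 2.665 2.565
vertex -1.797 3.037 3.25
vertex -1.409 3.221 2.599
endloop
endfacet
facet normal 0.635 -0.399 -0.661
outer loop
vertex -1.794 2.665 2.565
vertex -1.409 3.221 2.599
vertex -0.883 2.383 3.61
endloop
endfacet

endsolid


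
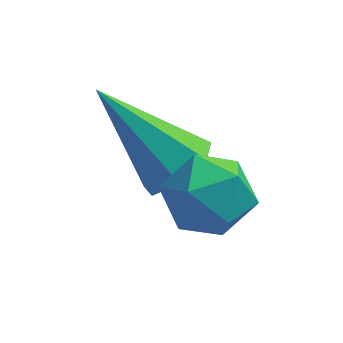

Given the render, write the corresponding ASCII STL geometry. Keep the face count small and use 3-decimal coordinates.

solid 
facet normal 0.215 0.949 -0.231
outer loop
vertex -1.53 -3.426 -4.013
vertex -2.157 -3.167 -3.534
vertex -1.398 -3.26 -3.21
endloop
endfacet
facet normal 0.802 0.545 -0.244
outer loop
vertex -1.53 -3.426 -4.013
vertex -1.398 -3.26 -3.21
vertex -1.05 -3.929 -3.558
endloop
endfacet
facet normal 0.698 0.018 -0.716
outer loop
vertex -1.53 -3.426 -4.013
vertex -1.05 -3.929 -3.558
vertex -1.595 -4.25 -4.097
endloop
endfacet
facet normal 0.046 0.098 -0.994
outer loop
vertex -1.53 -3.426 -4.013
vertex -1.595 -4.25 -4.097
vertex -2.279 -3.779 -4.082
endloop
endfacet
facet normal -0.253 0.673 -0.695
outer loop
vertex -1.53 -3.426 -4.013
vertex -2.279 -3.779 -4.082
vertex -2.157 -3.167 -3.534
endloop
endfacet
facet normal 0.881 0.250 0.401
outer loop
vertex -1.05 -3.929 -3.558
vertex -1.398 -3.26 -3.21
vertex -1.381 -3.981 -2.798
endloop
endfacet
facet normal -0.069 0.904 0.421
outer loop
vertex -1.398 -3.26 -3.21
vertex -2.157 -3.167 -3.534
vertex -2.065 -3.51 -2.783
endloop
endfacet
facet normal -0.826 0.459 -0.328
outer loop
vertex -2.157 -3.167 -3.534
vertex -2.279 -3.779 -4.082
vertex -2.61 -3.831 -3.322
endloop
endfacet
facet normal -0.343 -0.472 -0.812
outer loop
vertex -2.279 -3.779 -4.082
vertex -1.595 -4.25 -4.097
vertex -2.262 -4.5 -3.67
endloop
endfacet
facet normal 0.712 -0.601 -0.362
outer loop
vertex -1.595 -4.25 -4.097
vertex -1.05 -3.929 -3.558
vertex -1.503 -4.593 -3.346
endloop
endfacet
facet normal -0.046 -0.098 0.994
outer loop
vertex -2.13 -4.334 -2.867
vertex -1.381 -3.981 -2.798
vertex -2.065 -3.51 -2.783
endloop
endfacet
facet normal -0.698 -0.018 0.716
outer loop
vertex -2.13 -4.334 -2.867
vertex -2.065 -3.51 -2.783
vertex -2.61 -3.831 -3.322
endloop
endfacet
facet normal -0.802 -0.545 0.244
outer loop
vertex -2.13 -4.334 -2.867
vertex -2.61 -3.831 -3.322
vertex -2.262 -4.5 -3.67
endloop
endfacet
facet normal -0.215 -0.949 0.231
outer loop
vertex -2.13 -4.334 -2.867
vertex -2.262 -4.5 -3.67
vertex -1.503 -4.593 -3.346
endloop
endfacet
facet normal 0.253 -0.673 0.695
outer loop
vertex -2.13 -4.334 -2.867
vertex -1.503 -4.593 -3.346
vertex -1.381 -3.981 -2.798
endloop
endfacet
facet normal 0.343 0.472 0.812
outer loop
vertex -2.065 -3.51 -2.783
vertex -1.381 -3.981 -2.798
vertex -1.398 -3.26 -3.21
endloop
endfacet
facet normal -0.712 0.601 0.362
outer loop
vertex -2.61 -3.831 -3.322
vertex -2.065 -3.51 -2.783
vertex -2.157 -3.167 -3.534
endloop
endfacet
facet normal -0.881 -0.250 -0.401
outer loop
vertex -2.262 -4.5 -3.67
vertex -2.61 -3.831 -3.322
vertex -2.279 -3.779 -4.082
endloop
endfacet
facet normal 0.069 -0.904 -0.421
outer loop
vertex -1.503 -4.593 -3.346
vertex -2.262 -4.5 -3.67
vertex -1.595 -4.25 -4.097
endloop
endfacet
facet normal 0.826 -0.459 0.328
outer loop
vertex -1.381 -3.981 -2.798
vertex -1.503 -4.593 -3.346
vertex -1.05 -3.929 -3.558
endloop
endfacet
facet normal 0.647 -0.267 -0.715
outer loop
vertex -1.831 -2.891 -3.129
vertex -2.334 -3.261 -3.446
vertex -2.161 -2.59 -3.54
endloop
endfacet
facet normal 0.320 0.868 0.379
outer loop
vertex -1.831 -2.891 -3.129
vertex -2.161 -2.59 -3.54
vertex -3.646 -2.719 -1.994
endloop
endfacet
facet normal 0.646 -0.267 -0.715
outer loop
vertex -2.161 -2.59 -3.54
vertex -2.334 -3.261 -3.446
vertex -2.622 -2.794 -3.88
endloop
endfacet
facet normal -0.278 0.942 -0.188
outer loop
vertex -2.161 -2.59 -3.54
vertex -2.622 -2.794 -3.88
vertex -3.646 -2.719 -1.994
endloop
endfacet
facet normal 0.646 -0.267 -0.715
outer loop
vertex -2.622 -2.794 -3.88
vertex -2.334 -3.261 -3.446
vertex -2.866 -3.35 -3.893
endloop
endfacet
facet normal -0.811 0.367 -0.455
outer loop
vertex -2.622 -2.794 -3.88
vertex -2.866 -3.35 -3.893
vertex -3.646 -2.719 -1.994
endloop
endfacet
facet normal 0.646 -0.267 -0.715
outer loop
vertex -2.866 -3.35 -3.893
vertex -2.334 -3.261 -3.446
vertex -2.709 -3.839 -3.569
endloop
endfacet
facet normal -0.878 -0.427 -0.219
outer loop
vertex -2.866 -3.35 -3.893
vertex -2.709 -3.839 -3.569
vertex -3.646 -2.719 -1.994
endloop
endfacet
facet normal 0.647 -0.268 -0.714
outer loop
vertex -2.709 -3.839 -3.569
vertex -2.334 -3.261 -3.446
vertex -2.271 -3.893 -3.152
endloop
endfacet
facet normal -0.428 -0.837 0.341
outer loop
vertex -2.709 -3.839 -3.569
vertex -2.271 -3.893 -3.152
vertex -3.646 -2.719 -1.994
endloop
endfacet
facet normal 0.646 -0.268 -0.714
outer loop
vertex -2.271 -3.893 -3.152
vertex -2.334 -3.261 -3.446
vertex -1.88 -3.472 -2.956
endloop
endfacet
facet normal 0.199 -0.560 0.804
outer loop
vertex -2.271 -3.893 -3.152
vertex -1.88 -3.472 -2.956
vertex -3.646 -2.719 -1.994
endloop
endfacet
facet normal 0.647 -0.267 -0.714
outer loop
vertex -1.88 -3.472 -2.956
vertex -2.334 -3.261 -3.446
vertex -1.831 -2.891 -3.129
endloop
endfacet
facet normal 0.533 0.200 0.822
outer loop
vertex -1.88 -3.472 -2.956
vertex -1.831 -2.891 -3.129
vertex -3.646 -2.719 -1.994
endloop
endfacet

endsolid


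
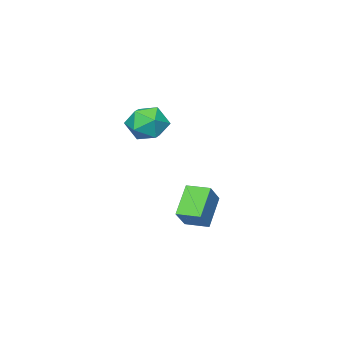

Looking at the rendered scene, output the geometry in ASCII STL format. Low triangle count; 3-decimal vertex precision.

solid 
facet normal -0.648 -0.255 0.717
outer loop
vertex -0.628 1.456 0.472
vertex -0.978 2.371 0.481
vertex -1.455 1.148 -0.385
endloop
endfacet
facet normal 0.357 -0.934 -0.008
outer loop
vertex -0.482 1.529 -1.461
vertex -0.628 1.456 0.472
vertex -1.455 1.148 -0.385
endloop
endfacet
facet normal -0.649 -0.255 0.717
outer loop
vertex -1.455 1.148 -0.385
vertex -0.978 2.371 0.481
vertex -1.805 2.064 -0.376
endloop
endfacet
facet normal -0.672 -0.250 -0.697
outer loop
vertex -1.805 2.064 -0.376
vertex -0.482 1.529 -1.461
vertex -1.455 1.148 -0.385
endloop
endfacet
facet normal 0.672 0.250 0.697
outer loop
vertex -0.628 1.456 0.472
vertex -0.005 2.752 -0.595
vertex -0.978 2.371 0.481
endloop
endfacet
facet normal 0.356 -0.935 -0.008
outer loop
vertex 0.345 1.836 -0.604
vertex -0.628 1.456 0.472
vertex -0.482 1.529 -1.461
endloop
endfacet
facet normal 0.673 0.250 0.697
outer loop
vertex 0.345 1.836 -0.604
vertex -0.005 2.752 -0.595
vertex -0.628 1.456 0.472
endloop
endfacet
facet normal -0.356 0.934 0.009
outer loop
vertex -0.978 2.371 0.481
vertex -0.005 2.752 -0.595
vertex -1.805 2.064 -0.376
endloop
endfacet
facet normal -0.672 -0.250 -0.697
outer loop
vertex -0.832 2.444 -1.452
vertex -0.482 1.529 -1.461
vertex -1.805 2.064 -0.376
endloop
endfacet
facet normal -0.356 0.934 0.008
outer loop
vertex -1.805 2.064 -0.376
vertex -0.005 2.752 -0.595
vertex -0.832 2.444 -1.452
endloop
endfacet
facet normal 0.649 0.255 -0.717
outer loop
vertex -0.832 2.444 -1.452
vertex 0.345 1.836 -0.604
vertex -0.482 1.529 -1.461
endloop
endfacet
facet normal 0.648 0.255 -0.717
outer loop
vertex -0.005 2.752 -0.595
vertex 0.345 1.836 -0.604
vertex -0.832 2.444 -1.452
endloop
endfacet
facet normal -0.820 0.374 0.432
outer loop
vertex 0.105 0.858 4.022
vertex 0.605 1.187 4.686
vertex 0.447 1.682 3.958
endloop
endfacet
facet normal -0.895 0.350 -0.276
outer loop
vertex 0.105 0.858 4.022
vertex 0.447 1.682 3.958
vertex 0.454 1.139 3.248
endloop
endfacet
facet normal -0.811 -0.328 -0.485
outer loop
vertex 0.105 0.858 4.022
vertex 0.454 1.139 3.248
vertex 0.617 0.309 3.537
endloop
endfacet
facet normal -0.684 -0.723 0.096
outer loop
vertex 0.105 0.858 4.022
vertex 0.617 0.309 3.537
vertex 0.71 0.339 4.426
endloop
endfacet
facet normal -0.691 -0.289 0.663
outer loop
vertex 0.105 0.858 4.022
vertex 0.71 0.339 4.426
vertex 0.605 1.187 4.686
endloop
endfacet
facet normal -0.369 0.736 -0.567
outer loop
vertex 0.454 1.139 3.248
vertex 0.447 1.682 3.958
vertex 1.17 1.641 3.434
endloop
endfacet
facet normal -0.249 0.775 0.581
outer loop
vertex 0.447 1.682 3.958
vertex 0.605 1.187 4.686
vertex 1.263 1.671 4.323
endloop
endfacet
facet normal -0.039 -0.297 0.954
outer loop
vertex 0.605 1.187 4.686
vertex 0.71 0.339 4.426
vertex 1.426 0.841 4.612
endloop
endfacet
facet normal -0.030 -0.999 0.037
outer loop
vertex 0.71 0.339 4.426
vertex 0.617 0.309 3.537
vertex 1.433 0.298 3.902
endloop
endfacet
facet normal -0.233 -0.360 -0.903
outer loop
vertex 0.617 0.309 3.537
vertex 0.454 1.139 3.248
vertex 1.275 0.793 3.174
endloop
endfacet
facet normal 0.684 0.723 -0.096
outer loop
vertex 1.775 1.122 3.838
vertex 1.17 1.641 3.434
vertex 1.263 1.671 4.323
endloop
endfacet
facet normal 0.811 0.328 0.485
outer loop
vertex 1.775 1.122 3.838
vertex 1.263 1.671 4.323
vertex 1.426 0.841 4.612
endloop
endfacet
facet normal 0.895 -0.350 0.276
outer loop
vertex 1.775 1.122 3.838
vertex 1.426 0.841 4.612
vertex 1.433 0.298 3.902
endloop
endfacet
facet normal 0.820 -0.374 -0.432
outer loop
vertex 1.775 1.122 3.838
vertex 1.433 0.298 3.902
vertex 1.275 0.793 3.174
endloop
endfacet
facet normal 0.691 0.289 -0.663
outer loop
vertex 1.775 1.122 3.838
vertex 1.275 0.793 3.174
vertex 1.17 1.641 3.434
endloop
endfacet
facet normal 0.030 0.999 -0.037
outer loop
vertex 1.263 1.671 4.323
vertex 1.17 1.641 3.434
vertex 0.447 1.682 3.958
endloop
endfacet
facet normal 0.233 0.360 0.903
outer loop
vertex 1.426 0.841 4.612
vertex 1.263 1.671 4.323
vertex 0.605 1.187 4.686
endloop
endfacet
facet normal 0.369 -0.736 0.567
outer loop
vertex 1.433 0.298 3.902
vertex 1.426 0.841 4.612
vertex 0.71 0.339 4.426
endloop
endfacet
facet normal 0.249 -0.775 -0.581
outer loop
vertex 1.275 0.793 3.174
vertex 1.433 0.298 3.902
vertex 0.617 0.309 3.537
endloop
endfacet
facet normal 0.039 0.297 -0.954
outer loop
vertex 1.17 1.641 3.434
vertex 1.275 0.793 3.174
vertex 0.454 1.139 3.248
endloop
endfacet

endsolid


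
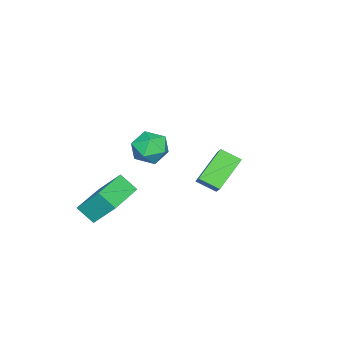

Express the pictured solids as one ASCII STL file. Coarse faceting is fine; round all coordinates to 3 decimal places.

solid 
facet normal -0.998 0.046 -0.042
outer loop
vertex 1.655 -3.617 -1.172
vertex 1.651 -2.544 0.094
vertex 1.723 -2.78 -1.882
endloop
endfacet
facet normal 0.002 -0.647 -0.762
outer loop
vertex 3.809 -2.876 -1.794
vertex 1.655 -3.617 -1.172
vertex 1.723 -2.78 -1.882
endloop
endfacet
facet normal -0.998 0.046 -0.042
outer loop
vertex 1.723 -2.78 -1.882
vertex 1.651 -2.544 0.094
vertex 1.719 -1.707 -0.615
endloop
endfacet
facet normal 0.062 0.762 -0.645
outer loop
vertex 1.719 -1.707 -0.615
vertex 3.809 -2.876 -1.794
vertex 1.723 -2.78 -1.882
endloop
endfacet
facet normal -0.062 -0.761 0.645
outer loop
vertex 1.655 -3.617 -1.172
vertex 3.737 -2.64 0.182
vertex 1.651 -2.544 0.094
endloop
endfacet
facet normal 0.002 -0.646 -0.763
outer loop
vertex 3.741 -3.713 -1.085
vertex 1.655 -3.617 -1.172
vertex 3.809 -2.876 -1.794
endloop
endfacet
facet normal -0.062 -0.762 0.645
outer loop
vertex 3.741 -3.713 -1.085
vertex 3.737 -2.64 0.182
vertex 1.655 -3.617 -1.172
endloop
endfacet
facet normal -0.002 0.646 0.763
outer loop
vertex 1.651 -2.544 0.094
vertex 3.737 -2.64 0.182
vertex 1.719 -1.707 -0.615
endloop
endfacet
facet normal 0.062 0.761 -0.645
outer loop
vertex 3.805 -1.803 -0.528
vertex 3.809 -2.876 -1.794
vertex 1.719 -1.707 -0.615
endloop
endfacet
facet normal -0.002 0.647 0.763
outer loop
vertex 1.719 -1.707 -0.615
vertex 3.737 -2.64 0.182
vertex 3.805 -1.803 -0.528
endloop
endfacet
facet normal 0.998 -0.046 0.042
outer loop
vertex 3.805 -1.803 -0.528
vertex 3.741 -3.713 -1.085
vertex 3.809 -2.876 -1.794
endloop
endfacet
facet normal 0.998 -0.046 0.042
outer loop
vertex 3.737 -2.64 0.182
vertex 3.741 -3.713 -1.085
vertex 3.805 -1.803 -0.528
endloop
endfacet
facet normal -0.683 -0.362 -0.634
outer loop
vertex 3.09 1.64 1.698
vertex 1.788 2.093 2.841
vertex 3.017 2.564 1.249
endloop
endfacet
facet normal 0.727 -0.253 -0.639
outer loop
vertex 4.192 3.187 2.339
vertex 3.09 1.64 1.698
vertex 3.017 2.564 1.249
endloop
endfacet
facet normal -0.683 -0.362 -0.634
outer loop
vertex 3.017 2.564 1.249
vertex 1.788 2.093 2.841
vertex 1.716 3.017 2.391
endloop
endfacet
facet normal -0.071 0.897 -0.436
outer loop
vertex 1.716 3.017 2.391
vertex 4.192 3.187 2.339
vertex 3.017 2.564 1.249
endloop
endfacet
facet normal 0.071 -0.897 0.436
outer loop
vertex 3.09 1.64 1.698
vertex 2.963 2.716 3.931
vertex 1.788 2.093 2.841
endloop
endfacet
facet normal 0.727 -0.254 -0.638
outer loop
vertex 4.264 2.263 2.789
vertex 3.09 1.64 1.698
vertex 4.192 3.187 2.339
endloop
endfacet
facet normal 0.071 -0.897 0.436
outer loop
vertex 4.264 2.263 2.789
vertex 2.963 2.716 3.931
vertex 3.09 1.64 1.698
endloop
endfacet
facet normal -0.727 0.254 0.638
outer loop
vertex 1.788 2.093 2.841
vertex 2.963 2.716 3.931
vertex 1.716 3.017 2.391
endloop
endfacet
facet normal -0.071 0.897 -0.436
outer loop
vertex 2.89 3.64 3.482
vertex 4.192 3.187 2.339
vertex 1.716 3.017 2.391
endloop
endfacet
facet normal -0.727 0.253 0.638
outer loop
vertex 1.716 3.017 2.391
vertex 2.963 2.716 3.931
vertex 2.89 3.64 3.482
endloop
endfacet
facet normal 0.683 0.362 0.634
outer loop
vertex 2.89 3.64 3.482
vertex 4.264 2.263 2.789
vertex 4.192 3.187 2.339
endloop
endfacet
facet normal 0.683 0.362 0.634
outer loop
vertex 2.963 2.716 3.931
vertex 4.264 2.263 2.789
vertex 2.89 3.64 3.482
endloop
endfacet
facet normal 0.101 0.716 0.691
outer loop
vertex -0.468 -1.32 0.602
vertex -1.296 -1.643 1.058
vertex -0.406 -2.017 1.315
endloop
endfacet
facet normal 0.738 0.514 0.438
outer loop
vertex -0.468 -1.32 0.602
vertex -0.406 -2.017 1.315
vertex 0.145 -2.1 0.485
endloop
endfacet
facet normal 0.738 0.620 -0.267
outer loop
vertex -0.468 -1.32 0.602
vertex 0.145 -2.1 0.485
vertex -0.405 -1.777 -0.284
endloop
endfacet
facet normal 0.102 0.887 -0.450
outer loop
vertex -0.468 -1.32 0.602
vertex -0.405 -1.777 -0.284
vertex -1.296 -1.495 0.07
endloop
endfacet
facet normal -0.291 0.946 0.142
outer loop
vertex -0.468 -1.32 0.602
vertex -1.296 -1.495 0.07
vertex -1.296 -1.643 1.058
endloop
endfacet
facet normal 0.810 -0.186 0.556
outer loop
vertex 0.145 -2.1 0.485
vertex -0.406 -2.017 1.315
vertex -0.304 -2.905 0.87
endloop
endfacet
facet normal -0.220 0.141 0.965
outer loop
vertex -0.406 -2.017 1.315
vertex -1.296 -1.643 1.058
vertex -1.195 -2.623 1.224
endloop
endfacet
facet normal -0.855 0.513 0.077
outer loop
vertex -1.296 -1.643 1.058
vertex -1.296 -1.495 0.07
vertex -1.745 -2.3 0.455
endloop
endfacet
facet normal -0.219 0.417 -0.882
outer loop
vertex -1.296 -1.495 0.07
vertex -0.405 -1.777 -0.284
vertex -1.194 -2.383 -0.375
endloop
endfacet
facet normal 0.810 -0.016 -0.586
outer loop
vertex -0.405 -1.777 -0.284
vertex 0.145 -2.1 0.485
vertex -0.304 -2.757 -0.118
endloop
endfacet
facet normal -0.102 -0.887 0.450
outer loop
vertex -1.132 -3.08 0.338
vertex -0.304 -2.905 0.87
vertex -1.195 -2.623 1.224
endloop
endfacet
facet normal -0.738 -0.620 0.267
outer loop
vertex -1.132 -3.08 0.338
vertex -1.195 -2.623 1.224
vertex -1.745 -2.3 0.455
endloop
endfacet
facet normal -0.738 -0.514 -0.438
outer loop
vertex -1.132 -3.08 0.338
vertex -1.745 -2.3 0.455
vertex -1.194 -2.383 -0.375
endloop
endfacet
facet normal -0.101 -0.716 -0.691
outer loop
vertex -1.132 -3.08 0.338
vertex -1.194 -2.383 -0.375
vertex -0.304 -2.757 -0.118
endloop
endfacet
facet normal 0.291 -0.946 -0.142
outer loop
vertex -1.132 -3.08 0.338
vertex -0.304 -2.757 -0.118
vertex -0.304 -2.905 0.87
endloop
endfacet
facet normal 0.219 -0.417 0.882
outer loop
vertex -1.195 -2.623 1.224
vertex -0.304 -2.905 0.87
vertex -0.406 -2.017 1.315
endloop
endfacet
facet normal -0.810 0.016 0.586
outer loop
vertex -1.745 -2.3 0.455
vertex -1.195 -2.623 1.224
vertex -1.296 -1.643 1.058
endloop
endfacet
facet normal -0.810 0.186 -0.556
outer loop
vertex -1.194 -2.383 -0.375
vertex -1.745 -2.3 0.455
vertex -1.296 -1.495 0.07
endloop
endfacet
facet normal 0.220 -0.141 -0.965
outer loop
vertex -0.304 -2.757 -0.118
vertex -1.194 -2.383 -0.375
vertex -0.405 -1.777 -0.284
endloop
endfacet
facet normal 0.855 -0.513 -0.077
outer loop
vertex -0.304 -2.905 0.87
vertex -0.304 -2.757 -0.118
vertex 0.145 -2.1 0.485
endloop
endfacet

endsolid


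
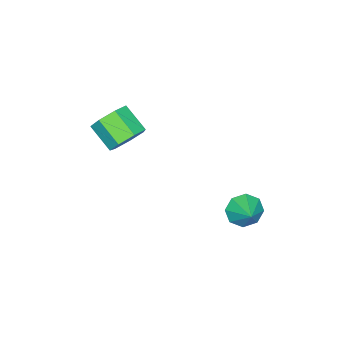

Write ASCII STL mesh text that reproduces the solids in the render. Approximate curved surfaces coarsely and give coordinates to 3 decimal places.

solid 
facet normal 0.229 0.802 -0.552
outer loop
vertex -1.633 -3.161 2.418
vertex -2.371 -3.209 2.042
vertex -2.167 -2.793 2.731
endloop
endfacet
facet normal 0.630 0.309 0.712
outer loop
vertex -1.633 -3.161 2.418
vertex -2.167 -2.793 2.731
vertex -1.931 -4.204 3.135
endloop
endfacet
facet normal 0.629 0.309 0.713
outer loop
vertex -1.931 -4.204 3.135
vertex -2.167 -2.793 2.731
vertex -2.466 -3.836 3.447
endloop
endfacet
facet normal -0.230 -0.802 0.551
outer loop
vertex -1.931 -4.204 3.135
vertex -2.466 -3.836 3.447
vertex -2.669 -4.251 2.758
endloop
endfacet
facet normal 0.229 0.802 -0.552
outer loop
vertex -2.167 -2.793 2.731
vertex -2.371 -3.209 2.042
vertex -2.855 -2.738 2.525
endloop
endfacet
facet normal -0.187 0.592 0.784
outer loop
vertex -2.167 -2.793 2.731
vertex -2.855 -2.738 2.525
vertex -2.466 -3.836 3.447
endloop
endfacet
facet normal -0.187 0.592 0.784
outer loop
vertex -2.466 -3.836 3.447
vertex -2.855 -2.738 2.525
vertex -3.154 -3.781 3.241
endloop
endfacet
facet normal -0.229 -0.803 0.551
outer loop
vertex -2.466 -3.836 3.447
vertex -3.154 -3.781 3.241
vertex -2.669 -4.251 2.758
endloop
endfacet
facet normal 0.230 0.802 -0.551
outer loop
vertex -2.855 -2.738 2.525
vertex -2.371 -3.209 2.042
vertex -3.178 -3.037 1.955
endloop
endfacet
facet normal -0.864 0.429 0.264
outer loop
vertex -2.855 -2.738 2.525
vertex -3.178 -3.037 1.955
vertex -3.154 -3.781 3.241
endloop
endfacet
facet normal -0.864 0.429 0.264
outer loop
vertex -3.154 -3.781 3.241
vertex -3.178 -3.037 1.955
vertex -3.477 -4.08 2.671
endloop
endfacet
facet normal -0.229 -0.803 0.551
outer loop
vertex -3.154 -3.781 3.241
vertex -3.477 -4.08 2.671
vertex -2.669 -4.251 2.758
endloop
endfacet
facet normal 0.230 0.803 -0.550
outer loop
vertex -3.178 -3.037 1.955
vertex -2.371 -3.209 2.042
vertex -2.893 -3.465 1.45
endloop
endfacet
facet normal -0.889 -0.057 -0.454
outer loop
vertex -3.178 -3.037 1.955
vertex -2.893 -3.465 1.45
vertex -3.477 -4.08 2.671
endloop
endfacet
facet normal -0.889 -0.057 -0.454
outer loop
vertex -3.477 -4.08 2.671
vertex -2.893 -3.465 1.45
vertex -3.192 -4.508 2.167
endloop
endfacet
facet normal -0.229 -0.802 0.552
outer loop
vertex -3.477 -4.08 2.671
vertex -3.192 -4.508 2.167
vertex -2.669 -4.251 2.758
endloop
endfacet
facet normal 0.230 0.803 -0.550
outer loop
vertex -2.893 -3.465 1.45
vertex -2.371 -3.209 2.042
vertex -2.215 -3.7 1.391
endloop
endfacet
facet normal -0.246 -0.500 -0.830
outer loop
vertex -2.893 -3.465 1.45
vertex -2.215 -3.7 1.391
vertex -3.192 -4.508 2.167
endloop
endfacet
facet normal -0.246 -0.500 -0.830
outer loop
vertex -3.192 -4.508 2.167
vertex -2.215 -3.7 1.391
vertex -2.514 -4.743 2.108
endloop
endfacet
facet normal -0.230 -0.802 0.552
outer loop
vertex -3.192 -4.508 2.167
vertex -2.514 -4.743 2.108
vertex -2.669 -4.251 2.758
endloop
endfacet
facet normal 0.230 0.803 -0.550
outer loop
vertex -2.215 -3.7 1.391
vertex -2.371 -3.209 2.042
vertex -1.654 -3.565 1.822
endloop
endfacet
facet normal 0.583 -0.567 -0.582
outer loop
vertex -2.215 -3.7 1.391
vertex -1.654 -3.565 1.822
vertex -2.514 -4.743 2.108
endloop
endfacet
facet normal 0.583 -0.567 -0.582
outer loop
vertex -2.514 -4.743 2.108
vertex -1.654 -3.565 1.822
vertex -1.953 -4.608 2.539
endloop
endfacet
facet normal -0.231 -0.802 0.552
outer loop
vertex -2.514 -4.743 2.108
vertex -1.953 -4.608 2.539
vertex -2.669 -4.251 2.758
endloop
endfacet
facet normal 0.229 0.802 -0.552
outer loop
vertex -1.654 -3.565 1.822
vertex -2.371 -3.209 2.042
vertex -1.633 -3.161 2.418
endloop
endfacet
facet normal 0.973 -0.206 0.106
outer loop
vertex -1.654 -3.565 1.822
vertex -1.633 -3.161 2.418
vertex -1.953 -4.608 2.539
endloop
endfacet
facet normal 0.973 -0.206 0.104
outer loop
vertex -1.953 -4.608 2.539
vertex -1.633 -3.161 2.418
vertex -1.931 -4.204 3.135
endloop
endfacet
facet normal -0.231 -0.801 0.552
outer loop
vertex -1.953 -4.608 2.539
vertex -1.931 -4.204 3.135
vertex -2.669 -4.251 2.758
endloop
endfacet
facet normal -0.612 -0.611 -0.503
outer loop
vertex -3.657 1.076 -2.346
vertex -4.034 0.917 -1.694
vertex -4.106 1.446 -2.249
endloop
endfacet
facet normal 0.514 0.738 -0.437
outer loop
vertex -3.657 1.076 -2.346
vertex -4.106 1.446 -2.249
vertex -3.366 1.583 -1.146
endloop
endfacet
facet normal -0.613 -0.610 -0.502
outer loop
vertex -4.106 1.446 -2.249
vertex -4.034 0.917 -1.694
vertex -4.512 1.506 -1.826
endloop
endfacet
facet normal 0.011 0.991 -0.130
outer loop
vertex -4.106 1.446 -2.249
vertex -4.512 1.506 -1.826
vertex -3.366 1.583 -1.146
endloop
endfacet
facet normal -0.613 -0.610 -0.502
outer loop
vertex -4.512 1.506 -1.826
vertex -4.034 0.917 -1.694
vertex -4.638 1.221 -1.326
endloop
endfacet
facet normal -0.303 0.859 0.413
outer loop
vertex -4.512 1.506 -1.826
vertex -4.638 1.221 -1.326
vertex -3.366 1.583 -1.146
endloop
endfacet
facet normal -0.613 -0.611 -0.502
outer loop
vertex -4.638 1.221 -1.326
vertex -4.034 0.917 -1.694
vertex -4.41 0.758 -1.041
endloop
endfacet
facet normal -0.243 0.419 0.875
outer loop
vertex -4.638 1.221 -1.326
vertex -4.41 0.758 -1.041
vertex -3.366 1.583 -1.146
endloop
endfacet
facet normal -0.613 -0.610 -0.502
outer loop
vertex -4.41 0.758 -1.041
vertex -4.034 0.917 -1.694
vertex -3.962 0.388 -1.139
endloop
endfacet
facet normal 0.156 -0.072 0.985
outer loop
vertex -4.41 0.758 -1.041
vertex -3.962 0.388 -1.139
vertex -3.366 1.583 -1.146
endloop
endfacet
facet normal -0.611 -0.611 -0.503
outer loop
vertex -3.962 0.388 -1.139
vertex -4.034 0.917 -1.694
vertex -3.555 0.329 -1.561
endloop
endfacet
facet normal 0.658 -0.324 0.680
outer loop
vertex -3.962 0.388 -1.139
vertex -3.555 0.329 -1.561
vertex -3.366 1.583 -1.146
endloop
endfacet
facet normal -0.611 -0.612 -0.503
outer loop
vertex -3.555 0.329 -1.561
vertex -4.034 0.917 -1.694
vertex -3.429 0.614 -2.061
endloop
endfacet
facet normal 0.972 -0.191 0.136
outer loop
vertex -3.555 0.329 -1.561
vertex -3.429 0.614 -2.061
vertex -3.366 1.583 -1.146
endloop
endfacet
facet normal -0.611 -0.612 -0.503
outer loop
vertex -3.429 0.614 -2.061
vertex -4.034 0.917 -1.694
vertex -3.657 1.076 -2.346
endloop
endfacet
facet normal 0.912 0.249 -0.326
outer loop
vertex -3.429 0.614 -2.061
vertex -3.657 1.076 -2.346
vertex -3.366 1.583 -1.146
endloop
endfacet

endsolid


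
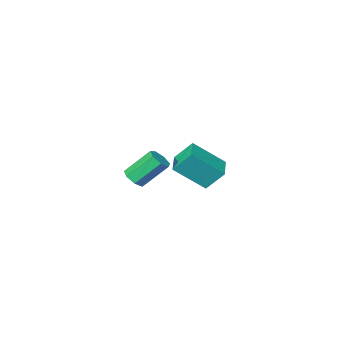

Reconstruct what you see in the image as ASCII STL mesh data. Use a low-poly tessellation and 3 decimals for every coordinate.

solid 
facet normal 0.608 -0.322 -0.725
outer loop
vertex 3.095 0.153 3.119
vertex 2.76 0.464 2.7
vertex 3.251 0.659 3.025
endloop
endfacet
facet normal 0.739 -0.104 0.666
outer loop
vertex 3.095 0.153 3.119
vertex 3.251 0.659 3.025
vertex 2.055 0.704 4.359
endloop
endfacet
facet normal 0.739 -0.104 0.666
outer loop
vertex 2.055 0.704 4.359
vertex 3.251 0.659 3.025
vertex 2.211 1.211 4.265
endloop
endfacet
facet normal -0.608 0.322 0.726
outer loop
vertex 2.055 0.704 4.359
vertex 2.211 1.211 4.265
vertex 1.72 1.016 3.94
endloop
endfacet
facet normal 0.608 -0.322 -0.726
outer loop
vertex 3.251 0.659 3.025
vertex 2.76 0.464 2.7
vertex 3.037 1.019 2.686
endloop
endfacet
facet normal 0.688 0.671 0.278
outer loop
vertex 3.251 0.659 3.025
vertex 3.037 1.019 2.686
vertex 2.211 1.211 4.265
endloop
endfacet
facet normal 0.687 0.672 0.278
outer loop
vertex 2.211 1.211 4.265
vertex 3.037 1.019 2.686
vertex 1.997 1.57 3.926
endloop
endfacet
facet normal -0.608 0.322 0.725
outer loop
vertex 2.211 1.211 4.265
vertex 1.997 1.57 3.926
vertex 1.72 1.016 3.94
endloop
endfacet
facet normal 0.608 -0.322 -0.726
outer loop
vertex 3.037 1.019 2.686
vertex 2.76 0.464 2.7
vertex 2.615 0.961 2.358
endloop
endfacet
facet normal 0.118 0.940 -0.319
outer loop
vertex 3.037 1.019 2.686
vertex 2.615 0.961 2.358
vertex 1.997 1.57 3.926
endloop
endfacet
facet normal 0.118 0.940 -0.319
outer loop
vertex 1.997 1.57 3.926
vertex 2.615 0.961 2.358
vertex 1.575 1.512 3.598
endloop
endfacet
facet normal -0.608 0.322 0.725
outer loop
vertex 1.997 1.57 3.926
vertex 1.575 1.512 3.598
vertex 1.72 1.016 3.94
endloop
endfacet
facet normal 0.609 -0.322 -0.725
outer loop
vertex 2.615 0.961 2.358
vertex 2.76 0.464 2.7
vertex 2.302 0.529 2.287
endloop
endfacet
facet normal -0.540 0.502 -0.676
outer loop
vertex 2.615 0.961 2.358
vertex 2.302 0.529 2.287
vertex 1.575 1.512 3.598
endloop
endfacet
facet normal -0.540 0.502 -0.676
outer loop
vertex 1.575 1.512 3.598
vertex 2.302 0.529 2.287
vertex 1.262 1.08 3.527
endloop
endfacet
facet normal -0.609 0.322 0.725
outer loop
vertex 1.575 1.512 3.598
vertex 1.262 1.08 3.527
vertex 1.72 1.016 3.94
endloop
endfacet
facet normal 0.609 -0.321 -0.725
outer loop
vertex 2.302 0.529 2.287
vertex 2.76 0.464 2.7
vertex 2.334 0.048 2.527
endloop
endfacet
facet normal -0.791 -0.314 -0.524
outer loop
vertex 2.302 0.529 2.287
vertex 2.334 0.048 2.527
vertex 1.262 1.08 3.527
endloop
endfacet
facet normal -0.792 -0.315 -0.523
outer loop
vertex 1.262 1.08 3.527
vertex 2.334 0.048 2.527
vertex 1.294 0.6 3.768
endloop
endfacet
facet normal -0.608 0.323 0.725
outer loop
vertex 1.262 1.08 3.527
vertex 1.294 0.6 3.768
vertex 1.72 1.016 3.94
endloop
endfacet
facet normal 0.608 -0.321 -0.726
outer loop
vertex 2.334 0.048 2.527
vertex 2.76 0.464 2.7
vertex 2.687 -0.119 2.897
endloop
endfacet
facet normal -0.447 -0.894 0.023
outer loop
vertex 2.334 0.048 2.527
vertex 2.687 -0.119 2.897
vertex 1.294 0.6 3.768
endloop
endfacet
facet normal -0.447 -0.894 0.023
outer loop
vertex 1.294 0.6 3.768
vertex 2.687 -0.119 2.897
vertex 1.647 0.433 4.138
endloop
endfacet
facet normal -0.608 0.323 0.726
outer loop
vertex 1.294 0.6 3.768
vertex 1.647 0.433 4.138
vertex 1.72 1.016 3.94
endloop
endfacet
facet normal 0.609 -0.321 -0.725
outer loop
vertex 2.687 -0.119 2.897
vertex 2.76 0.464 2.7
vertex 3.095 0.153 3.119
endloop
endfacet
facet normal 0.234 -0.801 0.552
outer loop
vertex 2.687 -0.119 2.897
vertex 3.095 0.153 3.119
vertex 1.647 0.433 4.138
endloop
endfacet
facet normal 0.233 -0.801 0.552
outer loop
vertex 1.647 0.433 4.138
vertex 3.095 0.153 3.119
vertex 2.055 0.704 4.359
endloop
endfacet
facet normal -0.607 0.323 0.726
outer loop
vertex 1.647 0.433 4.138
vertex 2.055 0.704 4.359
vertex 1.72 1.016 3.94
endloop
endfacet
facet normal -0.684 0.351 -0.639
outer loop
vertex -4.622 -3.693 0.232
vertex -3.871 -2.549 0.057
vertex -3.933 -4.31 -0.845
endloop
endfacet
facet normal -0.544 -0.829 0.127
outer loop
vertex -2.489 -5.051 0.503
vertex -4.622 -3.693 0.232
vertex -3.933 -4.31 -0.845
endloop
endfacet
facet normal -0.684 0.351 -0.639
outer loop
vertex -3.933 -4.31 -0.845
vertex -3.871 -2.549 0.057
vertex -3.182 -3.166 -1.02
endloop
endfacet
facet normal 0.485 -0.435 -0.759
outer loop
vertex -3.182 -3.166 -1.02
vertex -2.489 -5.051 0.503
vertex -3.933 -4.31 -0.845
endloop
endfacet
facet normal -0.485 0.435 0.759
outer loop
vertex -4.622 -3.693 0.232
vertex -2.427 -3.29 1.405
vertex -3.871 -2.549 0.057
endloop
endfacet
facet normal -0.544 -0.829 0.127
outer loop
vertex -3.178 -4.434 1.58
vertex -4.622 -3.693 0.232
vertex -2.489 -5.051 0.503
endloop
endfacet
facet normal -0.485 0.435 0.759
outer loop
vertex -3.178 -4.434 1.58
vertex -2.427 -3.29 1.405
vertex -4.622 -3.693 0.232
endloop
endfacet
facet normal 0.544 0.829 -0.127
outer loop
vertex -3.871 -2.549 0.057
vertex -2.427 -3.29 1.405
vertex -3.182 -3.166 -1.02
endloop
endfacet
facet normal 0.485 -0.435 -0.759
outer loop
vertex -1.738 -3.907 0.328
vertex -2.489 -5.051 0.503
vertex -3.182 -3.166 -1.02
endloop
endfacet
facet normal 0.544 0.829 -0.127
outer loop
vertex -3.182 -3.166 -1.02
vertex -2.427 -3.29 1.405
vertex -1.738 -3.907 0.328
endloop
endfacet
facet normal 0.684 -0.351 0.639
outer loop
vertex -1.738 -3.907 0.328
vertex -3.178 -4.434 1.58
vertex -2.489 -5.051 0.503
endloop
endfacet
facet normal 0.684 -0.351 0.639
outer loop
vertex -2.427 -3.29 1.405
vertex -3.178 -4.434 1.58
vertex -1.738 -3.907 0.328
endloop
endfacet

endsolid


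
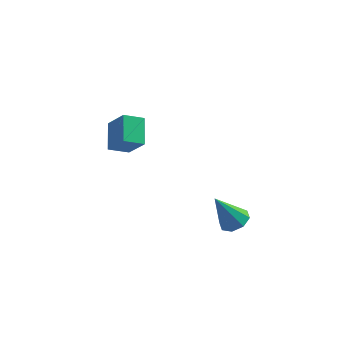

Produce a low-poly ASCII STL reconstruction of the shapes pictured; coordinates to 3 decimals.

solid 
facet normal 0.451 0.173 -0.876
outer loop
vertex 5.158 -2.511 0.063
vertex 4.444 -2.449 -0.292
vertex 4.944 -1.937 0.066
endloop
endfacet
facet normal 0.610 0.224 0.760
outer loop
vertex 5.158 -2.511 0.063
vertex 4.944 -1.937 0.066
vertex 3.556 -2.791 1.432
endloop
endfacet
facet normal 0.450 0.173 -0.876
outer loop
vertex 4.944 -1.937 0.066
vertex 4.444 -2.449 -0.292
vertex 4.437 -1.663 -0.14
endloop
endfacet
facet normal 0.154 0.760 0.632
outer loop
vertex 4.944 -1.937 0.066
vertex 4.437 -1.663 -0.14
vertex 3.556 -2.791 1.432
endloop
endfacet
facet normal 0.451 0.173 -0.875
outer loop
vertex 4.437 -1.663 -0.14
vertex 4.444 -2.449 -0.292
vertex 3.934 -1.849 -0.436
endloop
endfacet
facet normal -0.486 0.816 0.313
outer loop
vertex 4.437 -1.663 -0.14
vertex 3.934 -1.849 -0.436
vertex 3.556 -2.791 1.432
endloop
endfacet
facet normal 0.452 0.174 -0.875
outer loop
vertex 3.934 -1.849 -0.436
vertex 4.444 -2.449 -0.292
vertex 3.73 -2.386 -0.648
endloop
endfacet
facet normal -0.934 0.358 -0.008
outer loop
vertex 3.934 -1.849 -0.436
vertex 3.73 -2.386 -0.648
vertex 3.556 -2.791 1.432
endloop
endfacet
facet normal 0.452 0.173 -0.875
outer loop
vertex 3.73 -2.386 -0.648
vertex 4.444 -2.449 -0.292
vertex 3.944 -2.96 -0.651
endloop
endfacet
facet normal -0.927 -0.345 -0.145
outer loop
vertex 3.73 -2.386 -0.648
vertex 3.944 -2.96 -0.651
vertex 3.556 -2.791 1.432
endloop
endfacet
facet normal 0.450 0.175 -0.876
outer loop
vertex 3.944 -2.96 -0.651
vertex 4.444 -2.449 -0.292
vertex 4.451 -3.234 -0.445
endloop
endfacet
facet normal -0.470 -0.882 -0.016
outer loop
vertex 3.944 -2.96 -0.651
vertex 4.451 -3.234 -0.445
vertex 3.556 -2.791 1.432
endloop
endfacet
facet normal 0.451 0.175 -0.875
outer loop
vertex 4.451 -3.234 -0.445
vertex 4.444 -2.449 -0.292
vertex 4.954 -3.048 -0.149
endloop
endfacet
facet normal 0.169 -0.938 0.302
outer loop
vertex 4.451 -3.234 -0.445
vertex 4.954 -3.048 -0.149
vertex 3.556 -2.791 1.432
endloop
endfacet
facet normal 0.450 0.175 -0.876
outer loop
vertex 4.954 -3.048 -0.149
vertex 4.444 -2.449 -0.292
vertex 5.158 -2.511 0.063
endloop
endfacet
facet normal 0.617 -0.480 0.623
outer loop
vertex 4.954 -3.048 -0.149
vertex 5.158 -2.511 0.063
vertex 3.556 -2.791 1.432
endloop
endfacet
facet normal -0.565 0.362 -0.741
outer loop
vertex -2.536 1.839 0.444
vertex -2.824 3.201 1.328
vertex -1.592 2.344 -0.029
endloop
endfacet
facet normal 0.174 -0.827 -0.535
outer loop
vertex -0.676 1.759 1.172
vertex -2.536 1.839 0.444
vertex -1.592 2.344 -0.029
endloop
endfacet
facet normal -0.565 0.361 -0.741
outer loop
vertex -1.592 2.344 -0.029
vertex -2.824 3.201 1.328
vertex -1.88 3.707 0.855
endloop
endfacet
facet normal 0.806 0.432 -0.404
outer loop
vertex -1.88 3.707 0.855
vertex -0.676 1.759 1.172
vertex -1.592 2.344 -0.029
endloop
endfacet
facet normal -0.806 -0.433 0.404
outer loop
vertex -2.536 1.839 0.444
vertex -1.908 2.616 2.529
vertex -2.824 3.201 1.328
endloop
endfacet
facet normal 0.174 -0.826 -0.536
outer loop
vertex -1.62 1.253 1.645
vertex -2.536 1.839 0.444
vertex -0.676 1.759 1.172
endloop
endfacet
facet normal -0.806 -0.432 0.404
outer loop
vertex -1.62 1.253 1.645
vertex -1.908 2.616 2.529
vertex -2.536 1.839 0.444
endloop
endfacet
facet normal -0.175 0.826 0.536
outer loop
vertex -2.824 3.201 1.328
vertex -1.908 2.616 2.529
vertex -1.88 3.707 0.855
endloop
endfacet
facet normal 0.806 0.433 -0.404
outer loop
vertex -0.964 3.121 2.056
vertex -0.676 1.759 1.172
vertex -1.88 3.707 0.855
endloop
endfacet
facet normal -0.174 0.826 0.536
outer loop
vertex -1.88 3.707 0.855
vertex -1.908 2.616 2.529
vertex -0.964 3.121 2.056
endloop
endfacet
facet normal 0.565 -0.362 0.741
outer loop
vertex -0.964 3.121 2.056
vertex -1.62 1.253 1.645
vertex -0.676 1.759 1.172
endloop
endfacet
facet normal 0.565 -0.362 0.742
outer loop
vertex -1.908 2.616 2.529
vertex -1.62 1.253 1.645
vertex -0.964 3.121 2.056
endloop
endfacet

endsolid
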